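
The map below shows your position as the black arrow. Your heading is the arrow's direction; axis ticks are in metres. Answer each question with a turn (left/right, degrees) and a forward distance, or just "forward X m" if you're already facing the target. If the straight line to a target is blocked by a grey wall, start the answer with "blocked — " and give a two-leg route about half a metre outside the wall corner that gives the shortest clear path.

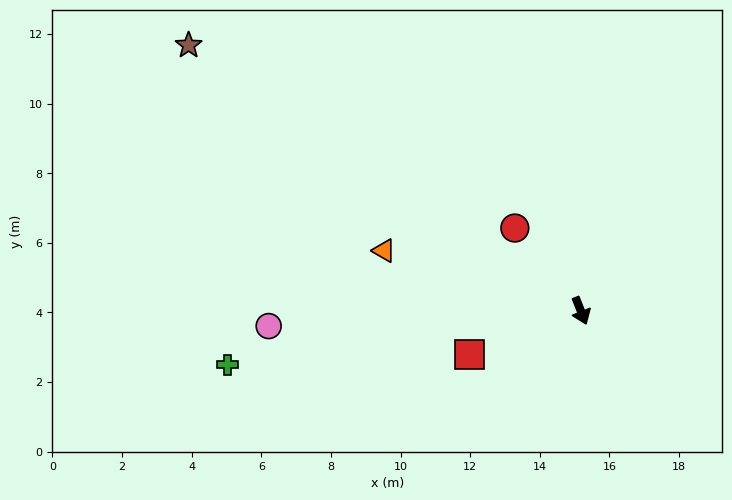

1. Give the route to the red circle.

turn right 163°, forward 3.0 m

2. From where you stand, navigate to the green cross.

turn right 103°, forward 10.3 m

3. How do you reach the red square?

turn right 90°, forward 3.4 m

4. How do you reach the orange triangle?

turn right 129°, forward 5.9 m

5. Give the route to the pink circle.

turn right 109°, forward 9.0 m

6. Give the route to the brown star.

turn right 146°, forward 13.6 m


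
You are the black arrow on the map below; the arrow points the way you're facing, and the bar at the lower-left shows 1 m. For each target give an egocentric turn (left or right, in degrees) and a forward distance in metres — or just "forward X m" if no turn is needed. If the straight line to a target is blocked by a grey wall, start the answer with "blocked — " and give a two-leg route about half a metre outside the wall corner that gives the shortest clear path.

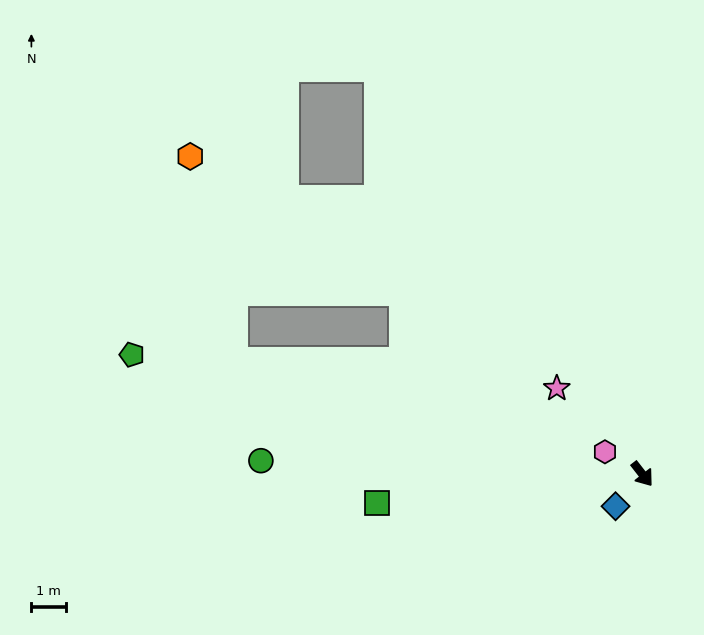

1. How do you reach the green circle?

turn right 130°, forward 10.9 m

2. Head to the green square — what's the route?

turn right 122°, forward 7.6 m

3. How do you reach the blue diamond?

turn right 78°, forward 1.2 m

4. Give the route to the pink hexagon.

turn right 159°, forward 1.2 m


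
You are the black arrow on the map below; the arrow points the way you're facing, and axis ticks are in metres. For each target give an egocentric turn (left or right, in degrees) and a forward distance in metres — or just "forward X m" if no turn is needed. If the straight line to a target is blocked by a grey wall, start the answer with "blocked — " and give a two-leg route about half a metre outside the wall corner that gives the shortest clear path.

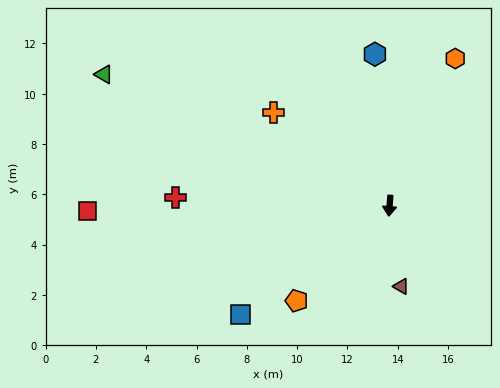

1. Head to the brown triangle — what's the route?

turn left 13°, forward 3.2 m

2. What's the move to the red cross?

turn right 88°, forward 8.5 m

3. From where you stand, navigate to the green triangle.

turn right 110°, forward 12.5 m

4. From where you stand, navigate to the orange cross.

turn right 124°, forward 5.9 m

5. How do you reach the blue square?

turn right 49°, forward 7.3 m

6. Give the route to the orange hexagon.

turn left 160°, forward 6.4 m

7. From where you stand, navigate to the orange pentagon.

turn right 40°, forward 5.3 m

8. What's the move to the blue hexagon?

turn right 170°, forward 6.1 m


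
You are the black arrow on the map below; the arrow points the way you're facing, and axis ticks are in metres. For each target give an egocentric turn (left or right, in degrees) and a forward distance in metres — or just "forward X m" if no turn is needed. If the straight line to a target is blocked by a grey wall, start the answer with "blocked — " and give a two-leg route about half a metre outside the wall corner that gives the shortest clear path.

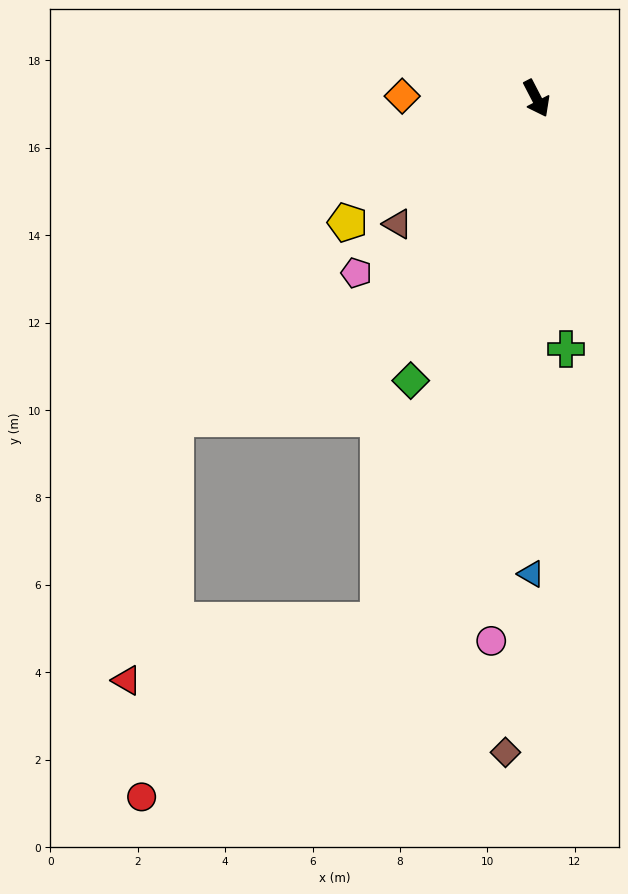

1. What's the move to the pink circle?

turn right 32°, forward 12.5 m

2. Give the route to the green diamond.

turn right 51°, forward 7.1 m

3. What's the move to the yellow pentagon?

turn right 84°, forward 5.2 m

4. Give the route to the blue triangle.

turn right 28°, forward 10.9 m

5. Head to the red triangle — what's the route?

blocked — turn right 44°, forward 12.5 m, then turn right 60°, forward 5.9 m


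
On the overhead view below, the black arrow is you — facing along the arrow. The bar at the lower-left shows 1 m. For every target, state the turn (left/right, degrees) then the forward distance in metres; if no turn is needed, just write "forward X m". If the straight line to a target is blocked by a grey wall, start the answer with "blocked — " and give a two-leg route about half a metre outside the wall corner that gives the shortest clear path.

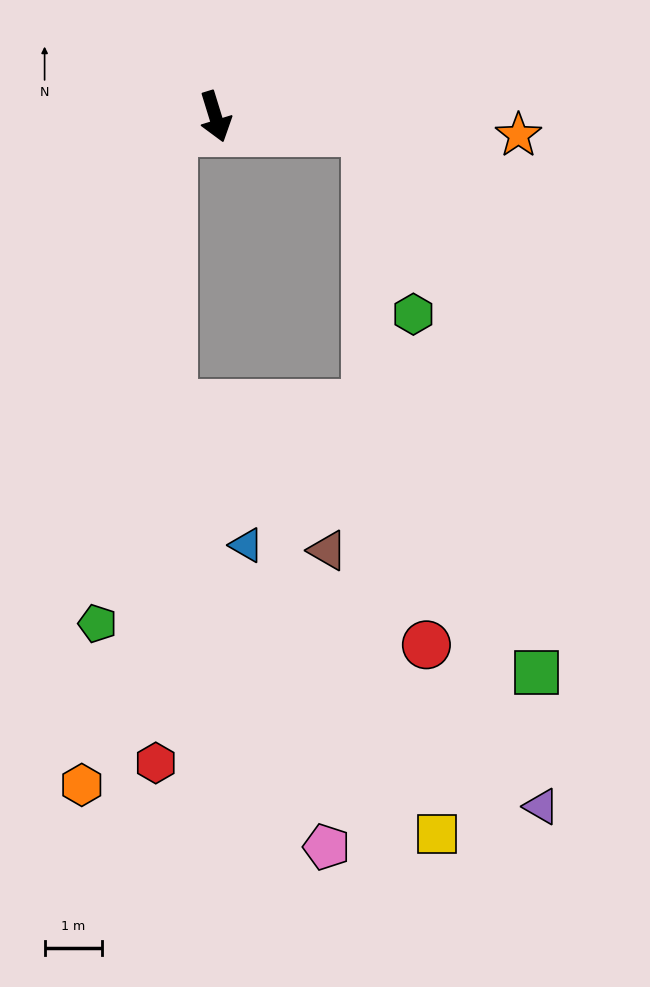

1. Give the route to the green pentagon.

blocked — turn right 87°, forward 0.8 m, then turn left 61°, forward 8.6 m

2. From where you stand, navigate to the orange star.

turn left 69°, forward 5.3 m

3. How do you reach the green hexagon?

blocked — turn left 67°, forward 2.6 m, then turn right 70°, forward 3.3 m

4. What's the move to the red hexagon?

blocked — turn right 87°, forward 0.8 m, then turn left 68°, forward 11.0 m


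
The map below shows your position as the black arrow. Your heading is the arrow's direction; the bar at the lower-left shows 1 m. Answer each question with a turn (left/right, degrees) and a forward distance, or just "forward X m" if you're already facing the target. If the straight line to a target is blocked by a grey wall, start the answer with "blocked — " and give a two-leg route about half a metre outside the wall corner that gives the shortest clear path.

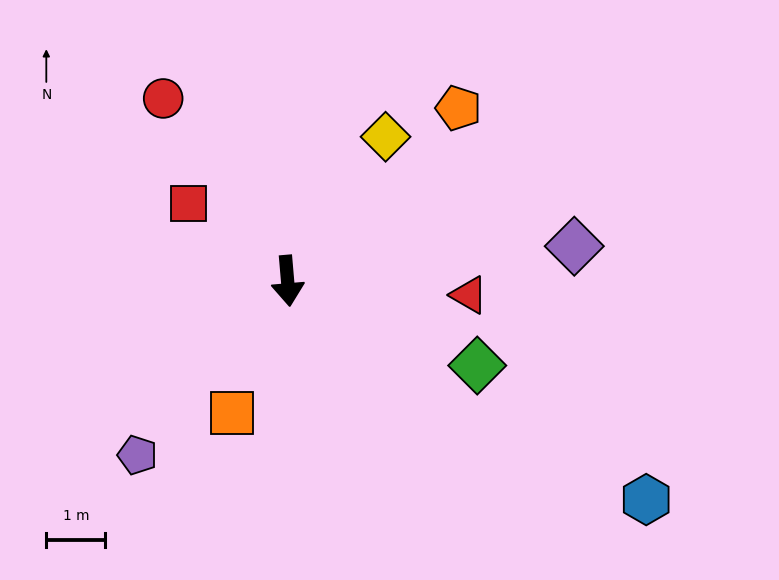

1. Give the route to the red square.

turn right 133°, forward 2.1 m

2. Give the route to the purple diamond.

turn left 92°, forward 4.9 m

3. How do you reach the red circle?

turn right 151°, forward 3.7 m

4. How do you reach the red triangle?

turn left 81°, forward 3.1 m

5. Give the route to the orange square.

turn right 28°, forward 2.4 m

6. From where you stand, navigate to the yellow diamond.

turn left 141°, forward 3.0 m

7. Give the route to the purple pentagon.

turn right 46°, forward 3.9 m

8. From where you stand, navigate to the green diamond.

turn left 61°, forward 3.5 m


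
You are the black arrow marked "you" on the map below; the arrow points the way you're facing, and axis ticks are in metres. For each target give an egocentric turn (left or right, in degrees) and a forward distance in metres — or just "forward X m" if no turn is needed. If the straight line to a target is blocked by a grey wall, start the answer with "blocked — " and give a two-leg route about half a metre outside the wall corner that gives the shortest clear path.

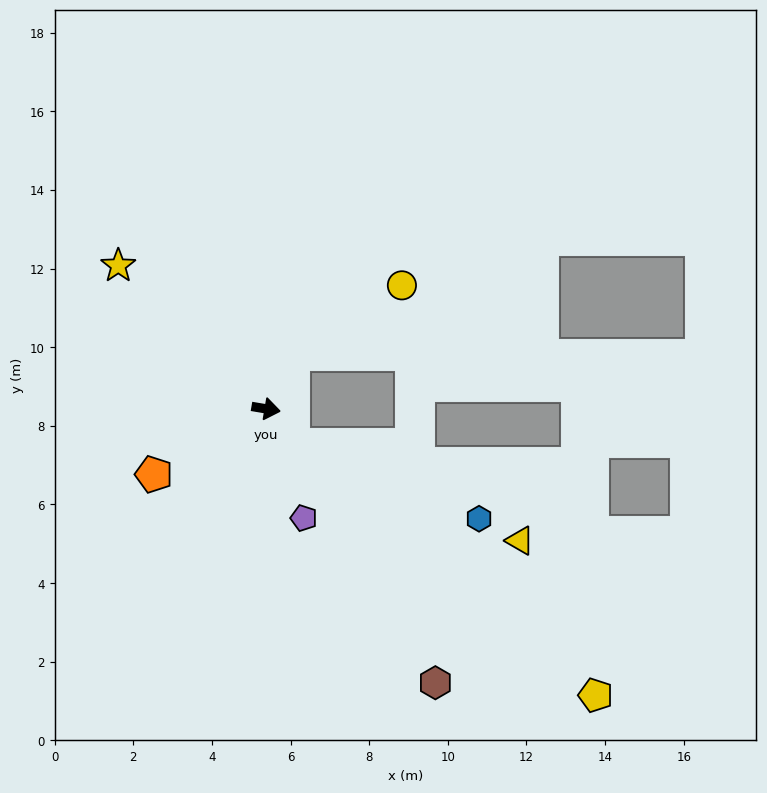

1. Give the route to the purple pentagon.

turn right 61°, forward 2.9 m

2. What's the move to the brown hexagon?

turn right 49°, forward 8.2 m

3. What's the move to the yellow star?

turn left 145°, forward 5.2 m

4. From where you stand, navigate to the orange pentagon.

turn right 140°, forward 3.3 m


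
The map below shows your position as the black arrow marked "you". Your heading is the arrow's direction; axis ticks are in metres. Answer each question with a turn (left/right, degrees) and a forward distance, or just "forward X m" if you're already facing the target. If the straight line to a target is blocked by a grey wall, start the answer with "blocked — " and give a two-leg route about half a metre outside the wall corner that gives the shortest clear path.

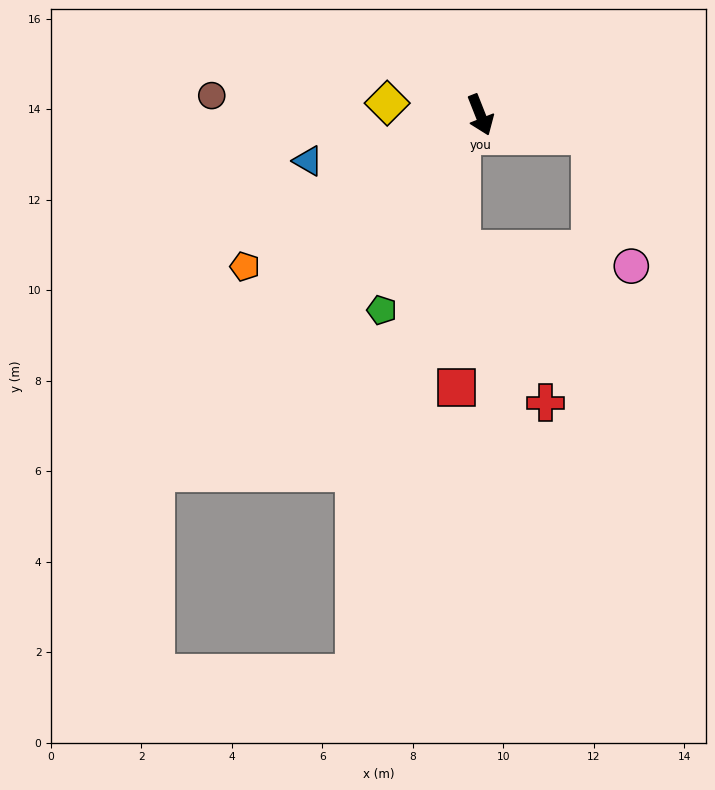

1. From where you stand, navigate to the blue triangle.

turn right 97°, forward 3.9 m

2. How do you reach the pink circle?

blocked — turn left 58°, forward 2.5 m, then turn right 62°, forward 3.0 m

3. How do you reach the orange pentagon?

turn right 79°, forward 6.2 m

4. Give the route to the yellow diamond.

turn right 119°, forward 2.1 m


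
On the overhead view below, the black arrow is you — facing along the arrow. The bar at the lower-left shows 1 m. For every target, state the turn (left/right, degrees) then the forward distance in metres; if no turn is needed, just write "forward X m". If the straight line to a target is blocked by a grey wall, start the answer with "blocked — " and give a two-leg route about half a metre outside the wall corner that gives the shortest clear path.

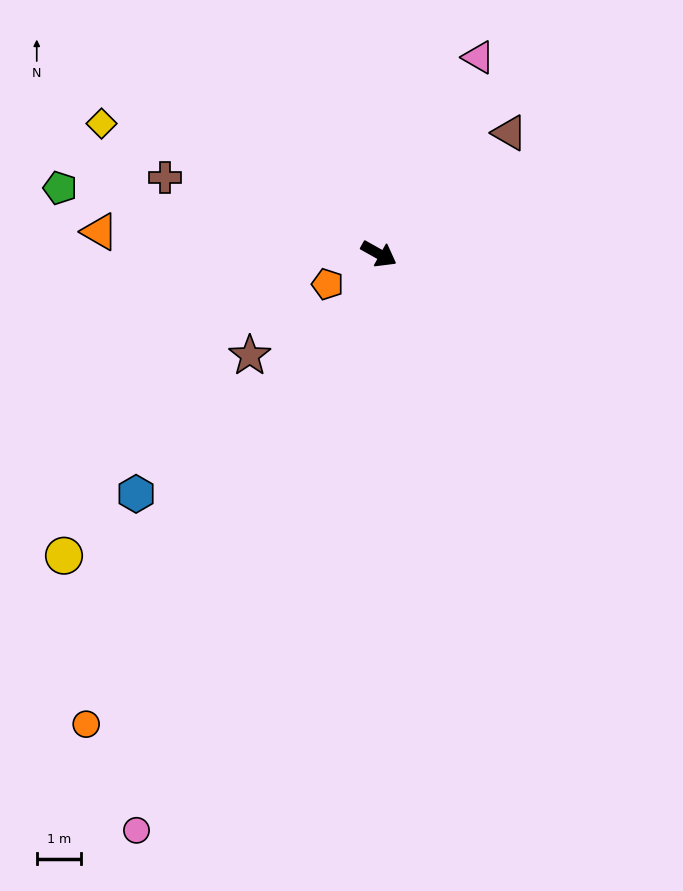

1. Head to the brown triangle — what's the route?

turn left 72°, forward 4.0 m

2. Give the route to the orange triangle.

turn right 155°, forward 6.3 m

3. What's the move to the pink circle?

turn right 84°, forward 14.1 m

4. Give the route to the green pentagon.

turn right 162°, forward 7.3 m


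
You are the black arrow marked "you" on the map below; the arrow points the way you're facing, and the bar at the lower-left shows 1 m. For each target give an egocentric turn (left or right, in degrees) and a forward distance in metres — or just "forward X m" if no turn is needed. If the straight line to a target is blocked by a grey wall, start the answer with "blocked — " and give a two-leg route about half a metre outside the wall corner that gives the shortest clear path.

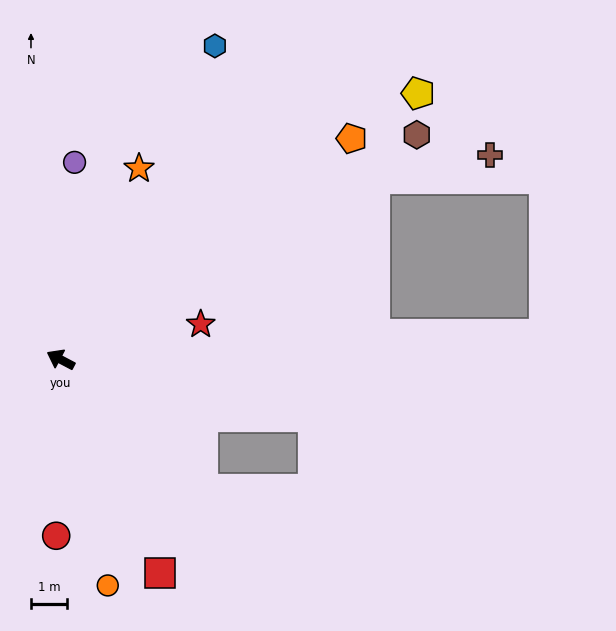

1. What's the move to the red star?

turn right 138°, forward 4.0 m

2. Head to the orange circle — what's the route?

turn left 130°, forward 6.4 m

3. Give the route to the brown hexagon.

turn right 120°, forward 11.6 m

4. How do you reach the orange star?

turn right 85°, forward 5.7 m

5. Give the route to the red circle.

turn left 116°, forward 4.9 m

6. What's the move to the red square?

turn left 143°, forward 6.5 m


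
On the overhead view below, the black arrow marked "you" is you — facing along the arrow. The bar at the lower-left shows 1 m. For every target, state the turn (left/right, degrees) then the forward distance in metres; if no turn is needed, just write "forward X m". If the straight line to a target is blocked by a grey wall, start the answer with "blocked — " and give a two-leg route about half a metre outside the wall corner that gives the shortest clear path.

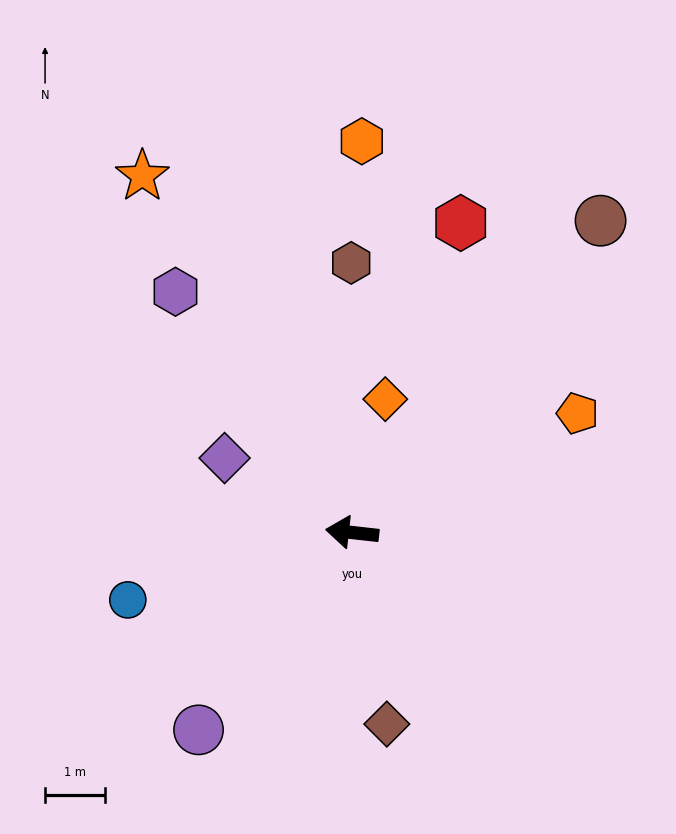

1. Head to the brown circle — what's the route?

turn right 122°, forward 6.7 m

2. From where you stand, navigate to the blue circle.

turn left 23°, forward 3.9 m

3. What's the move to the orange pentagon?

turn right 146°, forward 4.3 m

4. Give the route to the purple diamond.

turn right 24°, forward 2.5 m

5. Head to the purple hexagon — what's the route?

turn right 47°, forward 5.0 m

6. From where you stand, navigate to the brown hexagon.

turn right 83°, forward 4.5 m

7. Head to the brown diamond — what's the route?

turn left 107°, forward 3.3 m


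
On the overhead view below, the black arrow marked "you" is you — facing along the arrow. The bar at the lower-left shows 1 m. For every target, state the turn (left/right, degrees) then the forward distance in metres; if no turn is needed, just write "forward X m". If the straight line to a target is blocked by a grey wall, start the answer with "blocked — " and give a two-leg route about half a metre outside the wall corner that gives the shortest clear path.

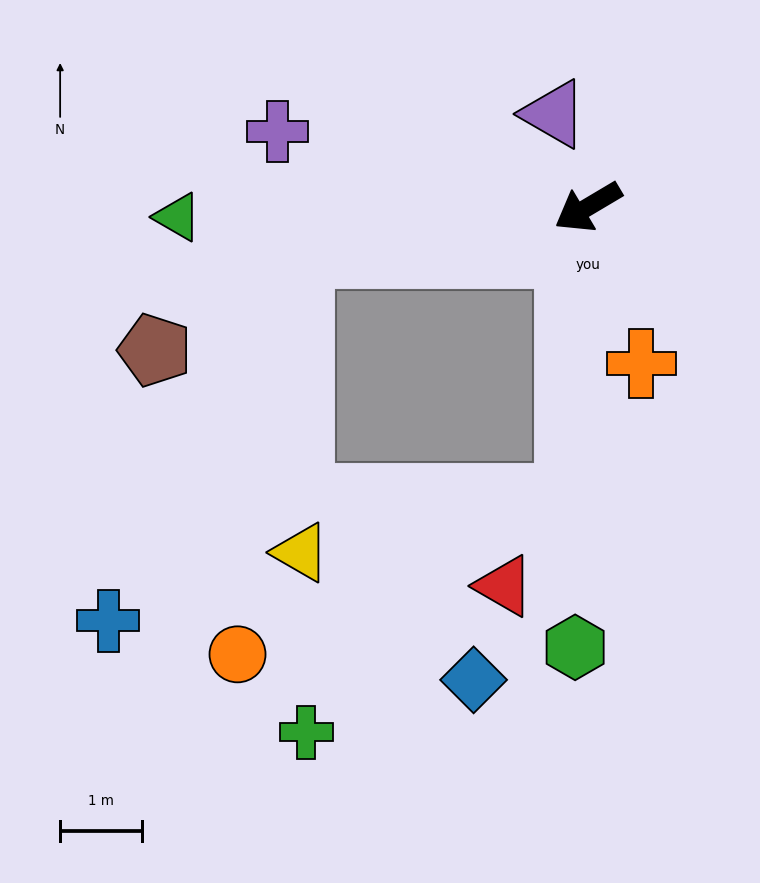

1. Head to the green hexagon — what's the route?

turn left 58°, forward 5.4 m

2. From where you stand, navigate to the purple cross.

turn right 44°, forward 3.9 m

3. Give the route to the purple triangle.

turn right 101°, forward 1.2 m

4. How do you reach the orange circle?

blocked — turn left 56°, forward 3.6 m, then turn right 62°, forward 4.5 m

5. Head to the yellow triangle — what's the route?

blocked — turn left 56°, forward 3.6 m, then turn right 75°, forward 3.3 m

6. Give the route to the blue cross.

blocked — turn right 22°, forward 3.6 m, then turn left 54°, forward 5.0 m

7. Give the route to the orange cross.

turn left 78°, forward 2.0 m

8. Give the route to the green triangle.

turn right 29°, forward 5.0 m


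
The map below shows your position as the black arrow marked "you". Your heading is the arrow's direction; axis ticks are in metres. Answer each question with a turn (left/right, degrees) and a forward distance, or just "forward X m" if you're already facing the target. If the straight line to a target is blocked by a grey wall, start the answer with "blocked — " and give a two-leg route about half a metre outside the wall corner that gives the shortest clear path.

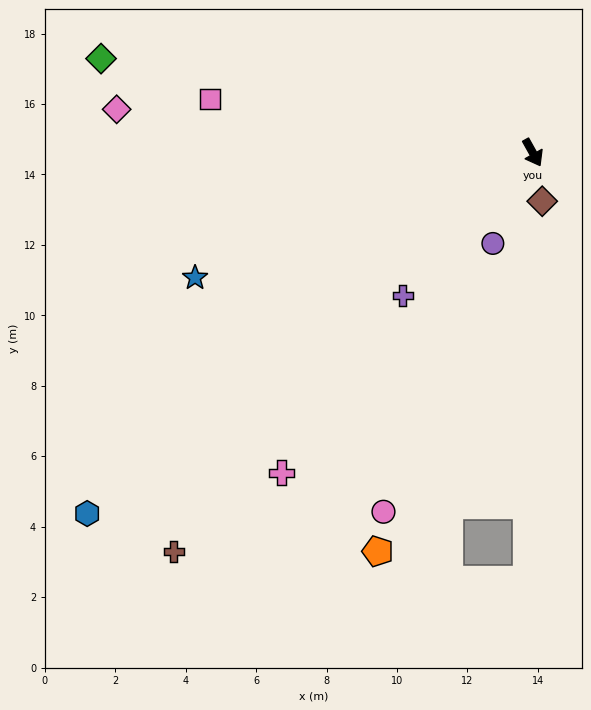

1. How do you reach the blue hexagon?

turn right 80°, forward 16.3 m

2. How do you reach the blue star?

turn right 99°, forward 10.2 m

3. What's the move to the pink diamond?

turn right 125°, forward 11.9 m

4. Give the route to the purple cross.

turn right 71°, forward 5.5 m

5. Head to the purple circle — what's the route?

turn right 53°, forward 2.8 m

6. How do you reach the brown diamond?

turn right 18°, forward 1.4 m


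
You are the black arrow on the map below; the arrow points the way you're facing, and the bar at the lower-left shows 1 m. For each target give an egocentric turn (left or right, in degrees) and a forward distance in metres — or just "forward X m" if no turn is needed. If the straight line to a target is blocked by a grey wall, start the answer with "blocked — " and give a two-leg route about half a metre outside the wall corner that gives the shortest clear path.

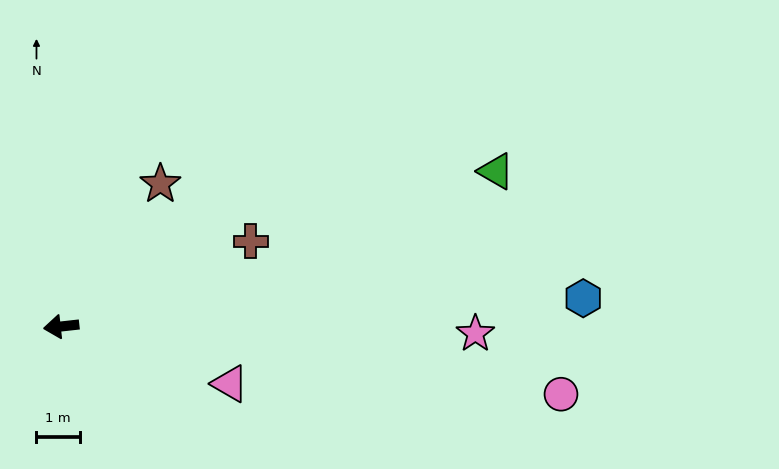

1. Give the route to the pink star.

turn left 173°, forward 9.6 m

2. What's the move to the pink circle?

turn left 166°, forward 11.7 m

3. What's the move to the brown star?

turn right 131°, forward 4.0 m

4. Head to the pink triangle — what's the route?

turn left 155°, forward 4.1 m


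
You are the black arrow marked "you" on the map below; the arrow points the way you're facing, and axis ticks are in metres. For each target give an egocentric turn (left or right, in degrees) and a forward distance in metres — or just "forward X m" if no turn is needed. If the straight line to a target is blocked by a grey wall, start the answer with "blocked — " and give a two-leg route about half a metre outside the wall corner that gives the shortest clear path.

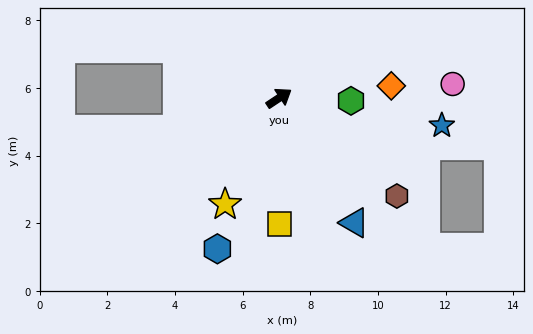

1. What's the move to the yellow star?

turn right 150°, forward 3.5 m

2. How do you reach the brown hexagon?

turn right 73°, forward 4.5 m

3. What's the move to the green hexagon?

turn right 36°, forward 2.1 m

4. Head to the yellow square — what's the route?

turn right 123°, forward 3.7 m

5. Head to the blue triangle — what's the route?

turn right 92°, forward 4.3 m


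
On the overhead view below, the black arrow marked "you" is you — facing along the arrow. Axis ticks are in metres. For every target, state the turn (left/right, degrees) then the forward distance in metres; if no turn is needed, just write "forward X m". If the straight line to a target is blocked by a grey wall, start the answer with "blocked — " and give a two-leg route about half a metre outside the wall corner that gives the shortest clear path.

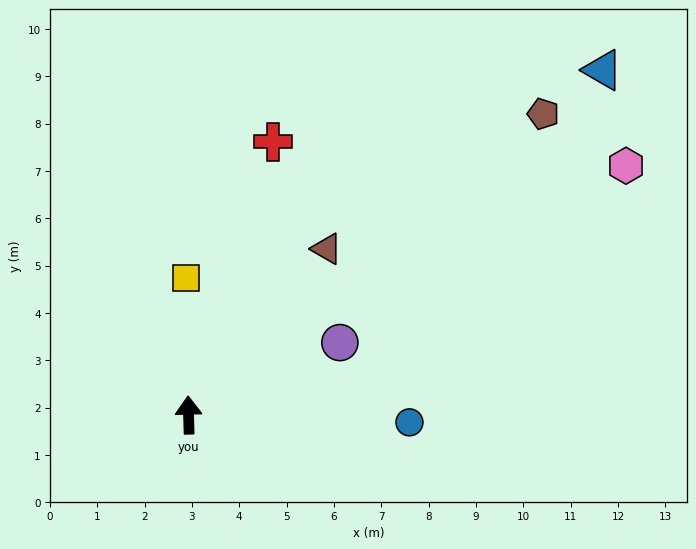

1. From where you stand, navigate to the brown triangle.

turn right 41°, forward 4.6 m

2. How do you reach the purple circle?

turn right 66°, forward 3.5 m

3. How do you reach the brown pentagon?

turn right 51°, forward 9.8 m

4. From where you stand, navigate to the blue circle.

turn right 93°, forward 4.7 m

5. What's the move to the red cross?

turn right 19°, forward 6.0 m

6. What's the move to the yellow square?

forward 2.9 m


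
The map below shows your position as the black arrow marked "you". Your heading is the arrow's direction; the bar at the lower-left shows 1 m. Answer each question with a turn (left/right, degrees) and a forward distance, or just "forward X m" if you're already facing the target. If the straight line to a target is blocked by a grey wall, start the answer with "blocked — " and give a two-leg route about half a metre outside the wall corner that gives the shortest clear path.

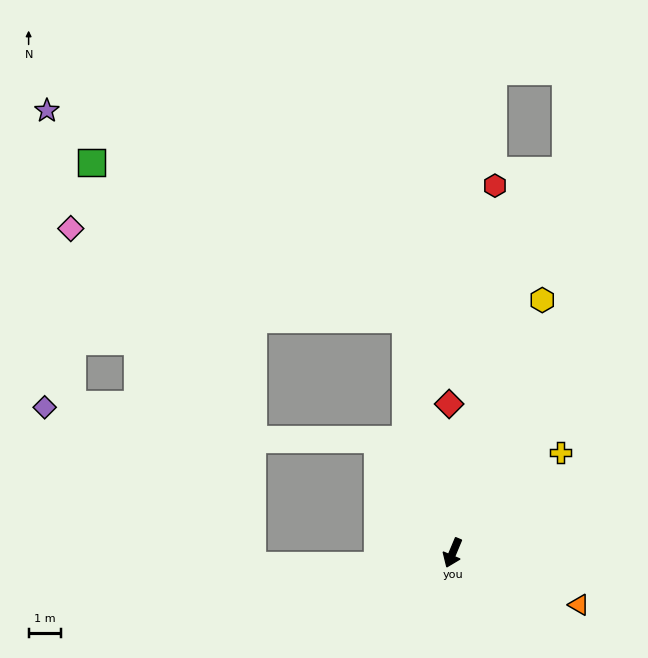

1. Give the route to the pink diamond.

blocked — turn right 146°, forward 7.3 m, then turn left 64°, forward 10.6 m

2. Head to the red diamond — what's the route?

turn right 156°, forward 4.6 m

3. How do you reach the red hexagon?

turn right 164°, forward 11.3 m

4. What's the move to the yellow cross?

turn left 156°, forward 4.5 m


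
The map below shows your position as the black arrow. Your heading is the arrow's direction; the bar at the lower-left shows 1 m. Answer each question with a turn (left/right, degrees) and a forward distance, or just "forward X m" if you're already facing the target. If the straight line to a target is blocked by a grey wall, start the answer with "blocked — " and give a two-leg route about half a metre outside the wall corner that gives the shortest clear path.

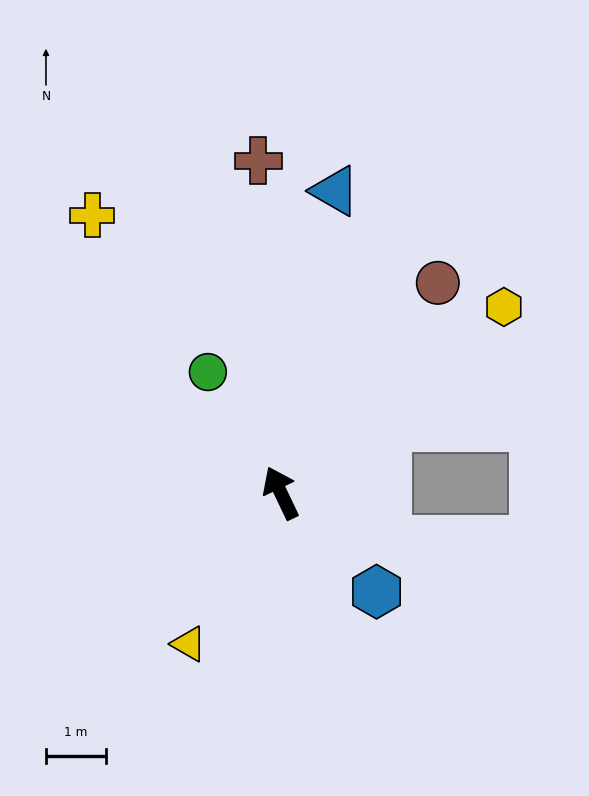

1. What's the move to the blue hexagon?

turn right 161°, forward 2.3 m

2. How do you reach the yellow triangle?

turn left 123°, forward 2.9 m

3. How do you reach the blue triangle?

turn right 36°, forward 5.1 m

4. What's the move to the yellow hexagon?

turn right 76°, forward 4.8 m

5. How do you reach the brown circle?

turn right 62°, forward 4.3 m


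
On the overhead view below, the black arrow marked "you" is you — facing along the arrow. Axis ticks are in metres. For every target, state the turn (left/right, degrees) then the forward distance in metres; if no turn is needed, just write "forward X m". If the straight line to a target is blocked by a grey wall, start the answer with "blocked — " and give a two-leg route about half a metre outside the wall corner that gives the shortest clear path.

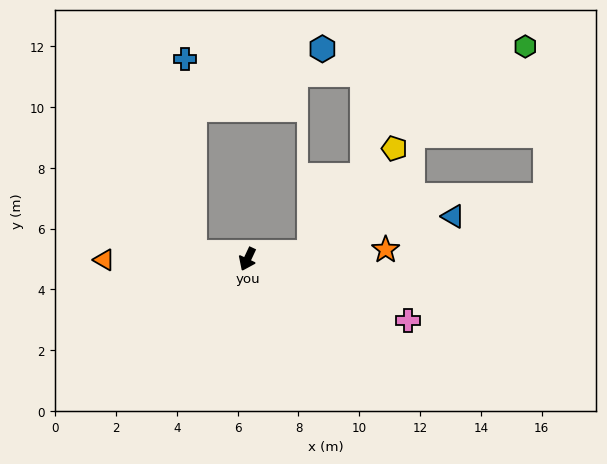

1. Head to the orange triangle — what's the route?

turn right 65°, forward 4.7 m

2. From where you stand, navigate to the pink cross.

turn left 94°, forward 5.6 m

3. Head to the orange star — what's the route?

turn left 119°, forward 4.6 m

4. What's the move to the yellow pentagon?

blocked — turn left 121°, forward 2.1 m, then turn left 45°, forward 4.4 m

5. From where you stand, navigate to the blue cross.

blocked — turn right 72°, forward 1.8 m, then turn right 80°, forward 6.4 m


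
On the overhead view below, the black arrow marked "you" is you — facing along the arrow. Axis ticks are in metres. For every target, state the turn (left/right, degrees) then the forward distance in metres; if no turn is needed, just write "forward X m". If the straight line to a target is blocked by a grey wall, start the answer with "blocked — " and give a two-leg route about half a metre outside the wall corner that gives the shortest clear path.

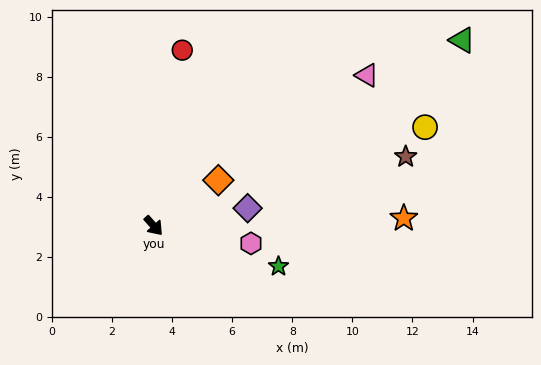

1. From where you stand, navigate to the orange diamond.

turn left 83°, forward 2.6 m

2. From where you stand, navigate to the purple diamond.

turn left 59°, forward 3.2 m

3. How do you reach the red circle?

turn left 129°, forward 5.9 m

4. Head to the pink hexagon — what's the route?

turn left 38°, forward 3.3 m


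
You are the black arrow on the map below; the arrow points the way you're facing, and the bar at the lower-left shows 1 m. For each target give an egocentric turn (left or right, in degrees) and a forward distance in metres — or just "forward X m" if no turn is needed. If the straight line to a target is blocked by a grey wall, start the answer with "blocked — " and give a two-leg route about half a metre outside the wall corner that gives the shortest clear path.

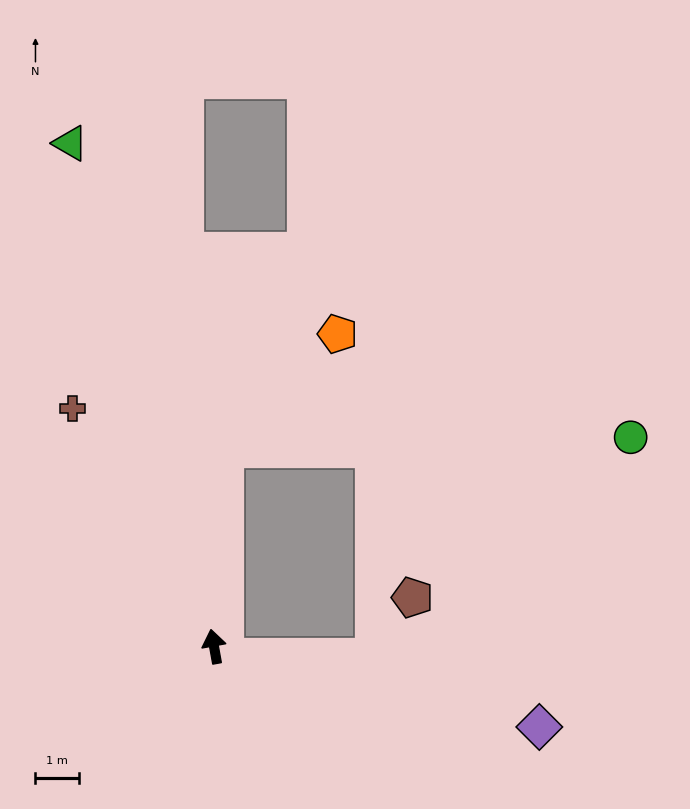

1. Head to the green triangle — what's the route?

turn left 6°, forward 11.9 m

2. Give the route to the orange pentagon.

blocked — turn right 13°, forward 4.5 m, then turn right 42°, forward 3.7 m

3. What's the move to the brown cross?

turn left 20°, forward 6.3 m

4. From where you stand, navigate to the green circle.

blocked — turn right 13°, forward 4.5 m, then turn right 86°, forward 9.2 m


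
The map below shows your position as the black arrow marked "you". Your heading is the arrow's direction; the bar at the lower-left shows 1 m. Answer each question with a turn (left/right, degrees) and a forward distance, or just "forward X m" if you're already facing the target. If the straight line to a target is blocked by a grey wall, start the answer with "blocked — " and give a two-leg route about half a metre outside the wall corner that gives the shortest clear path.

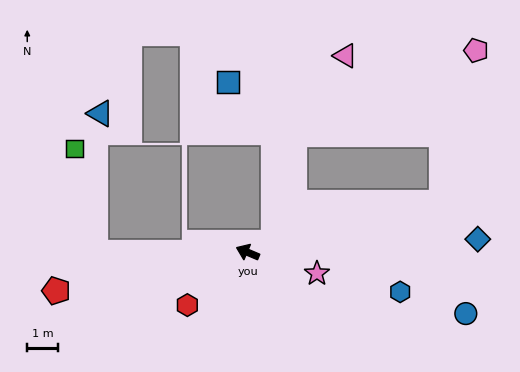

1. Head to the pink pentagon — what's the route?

blocked — turn right 143°, forward 6.6 m, then turn left 63°, forward 5.1 m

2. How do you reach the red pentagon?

turn left 34°, forward 6.4 m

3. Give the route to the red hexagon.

turn left 64°, forward 2.6 m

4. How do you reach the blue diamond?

turn right 154°, forward 7.6 m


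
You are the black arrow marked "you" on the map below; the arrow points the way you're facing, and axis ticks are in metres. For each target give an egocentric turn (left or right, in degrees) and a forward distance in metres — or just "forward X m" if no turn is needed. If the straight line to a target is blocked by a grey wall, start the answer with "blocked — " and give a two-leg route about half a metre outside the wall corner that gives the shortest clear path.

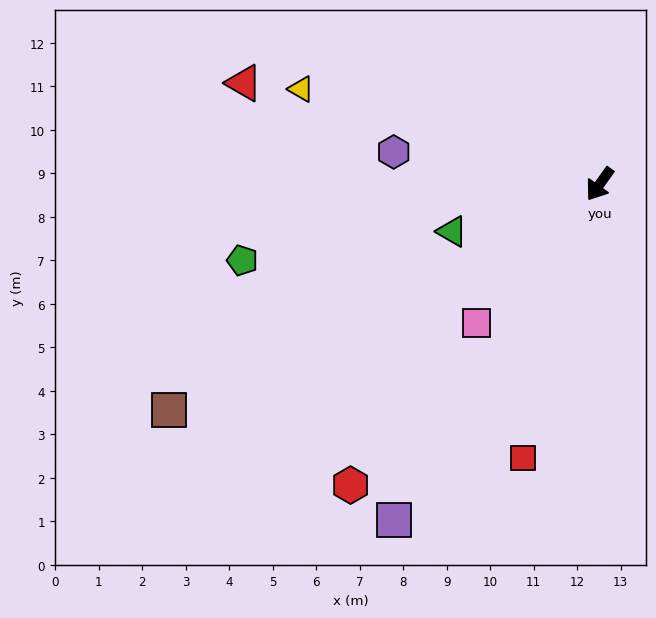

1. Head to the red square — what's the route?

turn left 20°, forward 6.5 m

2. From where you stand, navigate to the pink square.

turn right 6°, forward 4.3 m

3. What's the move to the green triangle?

turn right 37°, forward 3.6 m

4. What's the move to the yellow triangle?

turn right 72°, forward 7.2 m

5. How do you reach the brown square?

turn right 27°, forward 11.2 m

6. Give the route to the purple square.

turn left 4°, forward 9.1 m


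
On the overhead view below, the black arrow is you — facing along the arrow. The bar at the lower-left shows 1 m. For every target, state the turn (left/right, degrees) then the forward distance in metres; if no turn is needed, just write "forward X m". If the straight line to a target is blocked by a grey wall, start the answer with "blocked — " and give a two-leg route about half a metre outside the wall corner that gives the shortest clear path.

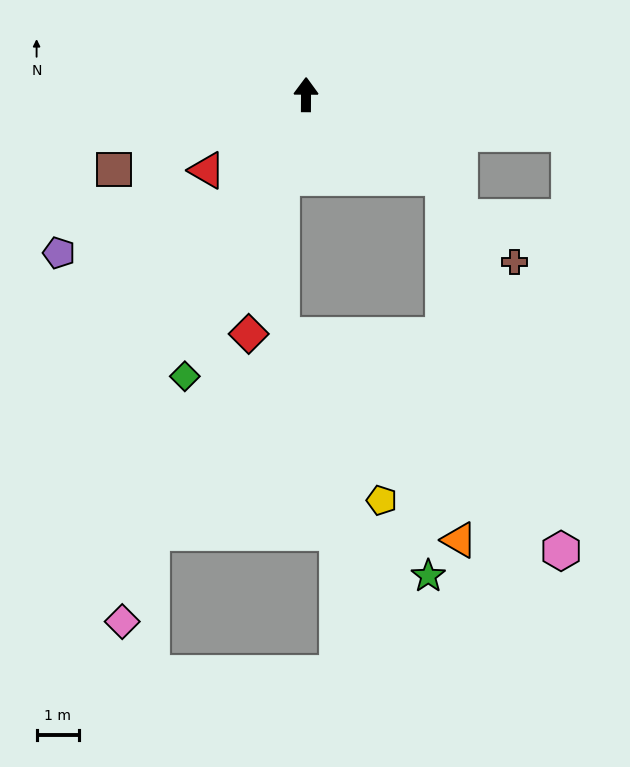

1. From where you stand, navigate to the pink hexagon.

blocked — turn right 121°, forward 3.8 m, then turn right 41°, forward 9.2 m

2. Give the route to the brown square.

turn left 112°, forward 4.9 m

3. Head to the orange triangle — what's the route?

blocked — turn right 121°, forward 3.8 m, then turn right 56°, forward 8.6 m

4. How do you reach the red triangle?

turn left 128°, forward 2.9 m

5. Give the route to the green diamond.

turn left 157°, forward 7.2 m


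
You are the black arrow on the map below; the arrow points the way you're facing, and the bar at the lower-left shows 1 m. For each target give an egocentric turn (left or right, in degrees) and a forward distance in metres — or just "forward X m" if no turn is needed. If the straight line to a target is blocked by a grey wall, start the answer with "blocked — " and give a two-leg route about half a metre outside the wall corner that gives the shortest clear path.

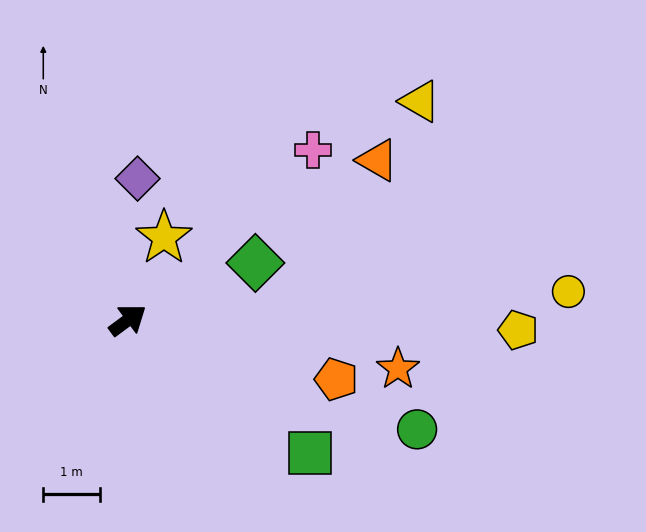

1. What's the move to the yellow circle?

turn right 33°, forward 7.8 m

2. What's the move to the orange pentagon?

turn right 52°, forward 3.8 m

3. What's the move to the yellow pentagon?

turn right 38°, forward 6.9 m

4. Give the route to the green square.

turn right 73°, forward 4.0 m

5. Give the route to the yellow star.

turn left 30°, forward 1.6 m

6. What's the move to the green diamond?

turn right 12°, forward 2.5 m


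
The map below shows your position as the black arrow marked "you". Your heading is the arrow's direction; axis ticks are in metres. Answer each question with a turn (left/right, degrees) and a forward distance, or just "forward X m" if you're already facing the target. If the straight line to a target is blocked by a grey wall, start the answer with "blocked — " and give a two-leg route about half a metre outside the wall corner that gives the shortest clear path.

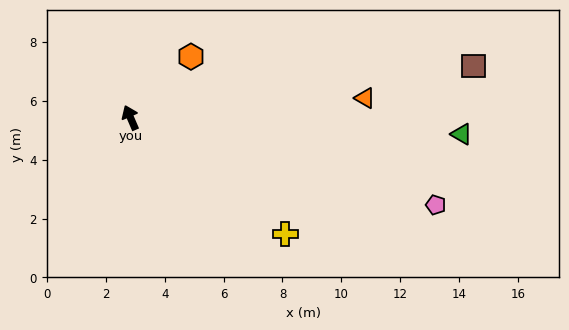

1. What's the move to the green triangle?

turn right 116°, forward 11.3 m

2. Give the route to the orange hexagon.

turn right 68°, forward 2.9 m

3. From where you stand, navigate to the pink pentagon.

turn right 129°, forward 10.8 m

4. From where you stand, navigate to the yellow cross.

turn right 150°, forward 6.6 m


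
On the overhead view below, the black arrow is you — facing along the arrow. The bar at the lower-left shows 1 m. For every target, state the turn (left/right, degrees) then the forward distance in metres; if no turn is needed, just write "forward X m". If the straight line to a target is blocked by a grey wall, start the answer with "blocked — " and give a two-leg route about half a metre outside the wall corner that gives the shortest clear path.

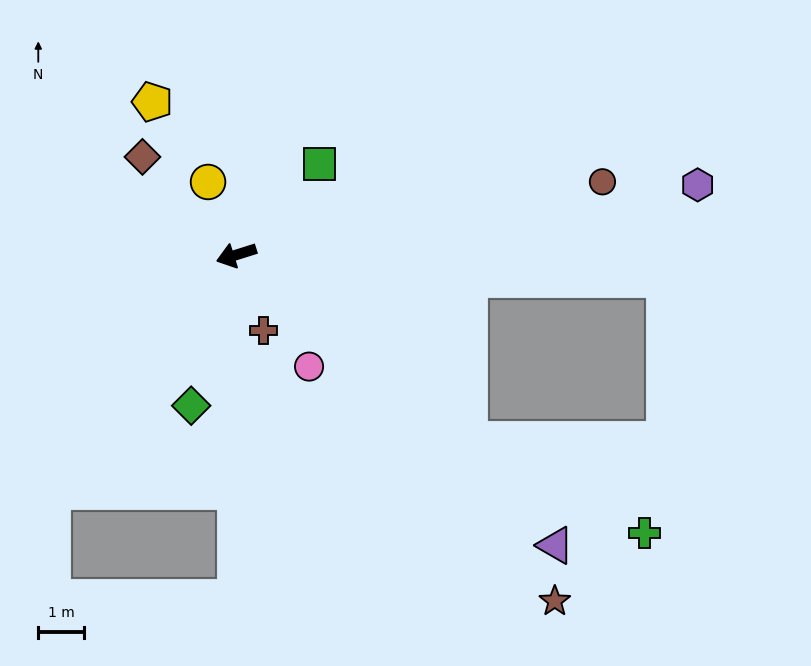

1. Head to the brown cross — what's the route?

turn left 92°, forward 1.8 m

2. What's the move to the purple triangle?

turn left 120°, forward 9.5 m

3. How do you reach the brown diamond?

turn right 64°, forward 3.0 m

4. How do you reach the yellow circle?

turn right 86°, forward 1.7 m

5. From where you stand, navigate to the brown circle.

turn left 174°, forward 8.2 m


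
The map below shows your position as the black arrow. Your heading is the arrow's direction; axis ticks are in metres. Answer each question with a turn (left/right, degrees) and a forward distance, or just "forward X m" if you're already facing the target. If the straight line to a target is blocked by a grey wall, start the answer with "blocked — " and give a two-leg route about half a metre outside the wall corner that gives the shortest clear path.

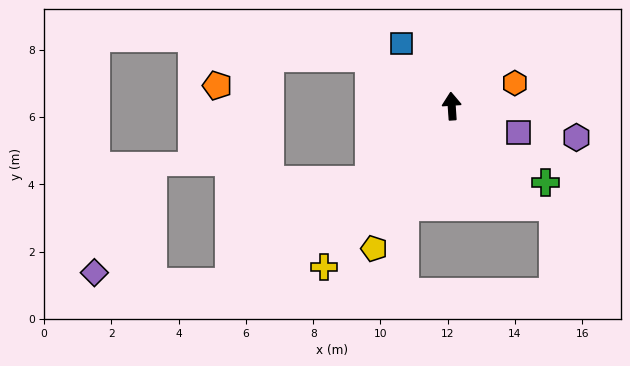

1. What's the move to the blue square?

turn left 35°, forward 2.4 m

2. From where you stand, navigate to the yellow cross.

turn left 138°, forward 6.1 m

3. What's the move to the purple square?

turn right 115°, forward 2.1 m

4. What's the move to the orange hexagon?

turn right 74°, forward 2.0 m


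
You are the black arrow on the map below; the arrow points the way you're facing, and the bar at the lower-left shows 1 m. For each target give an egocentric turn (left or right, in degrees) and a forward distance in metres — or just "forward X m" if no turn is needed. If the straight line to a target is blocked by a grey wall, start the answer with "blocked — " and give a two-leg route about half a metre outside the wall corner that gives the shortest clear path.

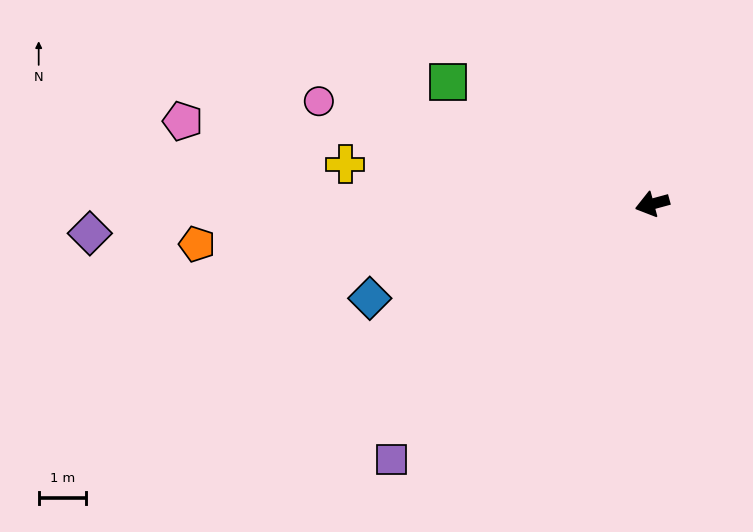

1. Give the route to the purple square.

turn left 29°, forward 7.7 m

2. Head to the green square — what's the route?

turn right 46°, forward 5.0 m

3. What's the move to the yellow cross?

turn right 23°, forward 6.6 m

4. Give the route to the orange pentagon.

turn right 10°, forward 9.7 m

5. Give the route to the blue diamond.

turn left 3°, forward 6.3 m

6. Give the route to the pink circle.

turn right 32°, forward 7.4 m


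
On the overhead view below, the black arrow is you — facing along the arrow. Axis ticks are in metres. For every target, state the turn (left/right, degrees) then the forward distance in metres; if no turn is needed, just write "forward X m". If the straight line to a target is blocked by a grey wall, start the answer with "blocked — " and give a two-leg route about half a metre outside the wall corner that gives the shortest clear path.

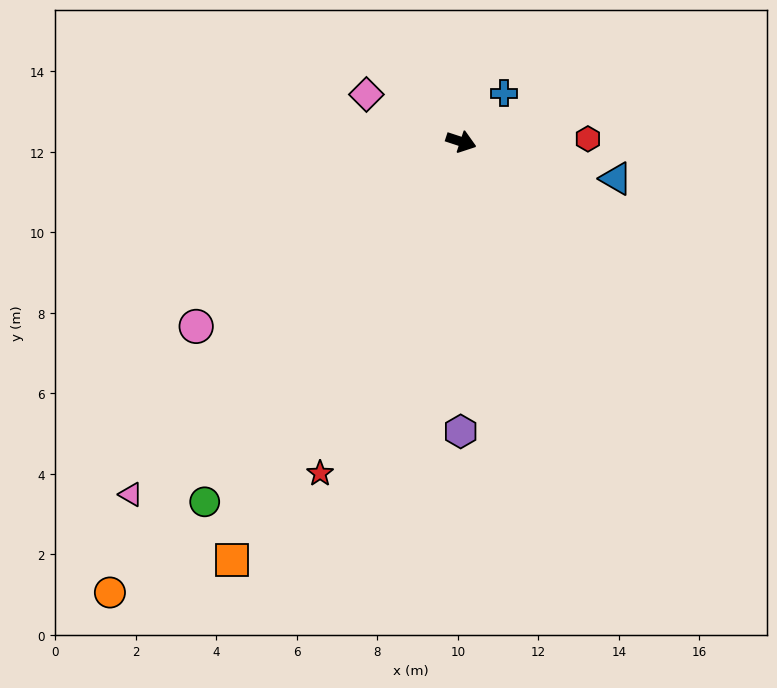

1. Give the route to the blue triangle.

turn left 5°, forward 4.0 m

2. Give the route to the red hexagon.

turn left 19°, forward 3.2 m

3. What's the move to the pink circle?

turn right 127°, forward 8.0 m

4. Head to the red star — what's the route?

turn right 95°, forward 9.0 m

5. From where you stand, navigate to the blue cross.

turn left 67°, forward 1.6 m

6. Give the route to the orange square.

turn right 101°, forward 11.9 m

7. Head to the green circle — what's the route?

turn right 107°, forward 11.0 m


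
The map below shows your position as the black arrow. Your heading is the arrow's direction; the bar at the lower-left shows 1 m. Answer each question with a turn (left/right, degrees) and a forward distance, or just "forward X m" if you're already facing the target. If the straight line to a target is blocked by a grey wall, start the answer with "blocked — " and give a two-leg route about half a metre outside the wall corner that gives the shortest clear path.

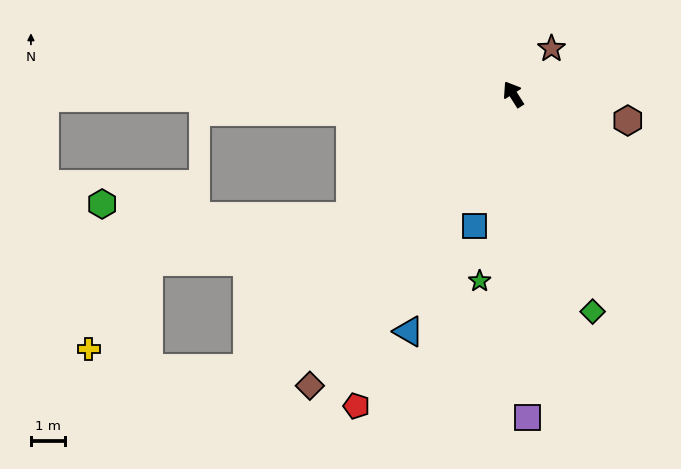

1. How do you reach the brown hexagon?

turn right 135°, forward 3.5 m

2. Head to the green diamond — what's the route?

turn left 168°, forward 6.9 m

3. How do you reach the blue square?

turn left 131°, forward 4.1 m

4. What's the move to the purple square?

turn left 150°, forward 9.6 m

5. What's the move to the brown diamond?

turn left 113°, forward 10.6 m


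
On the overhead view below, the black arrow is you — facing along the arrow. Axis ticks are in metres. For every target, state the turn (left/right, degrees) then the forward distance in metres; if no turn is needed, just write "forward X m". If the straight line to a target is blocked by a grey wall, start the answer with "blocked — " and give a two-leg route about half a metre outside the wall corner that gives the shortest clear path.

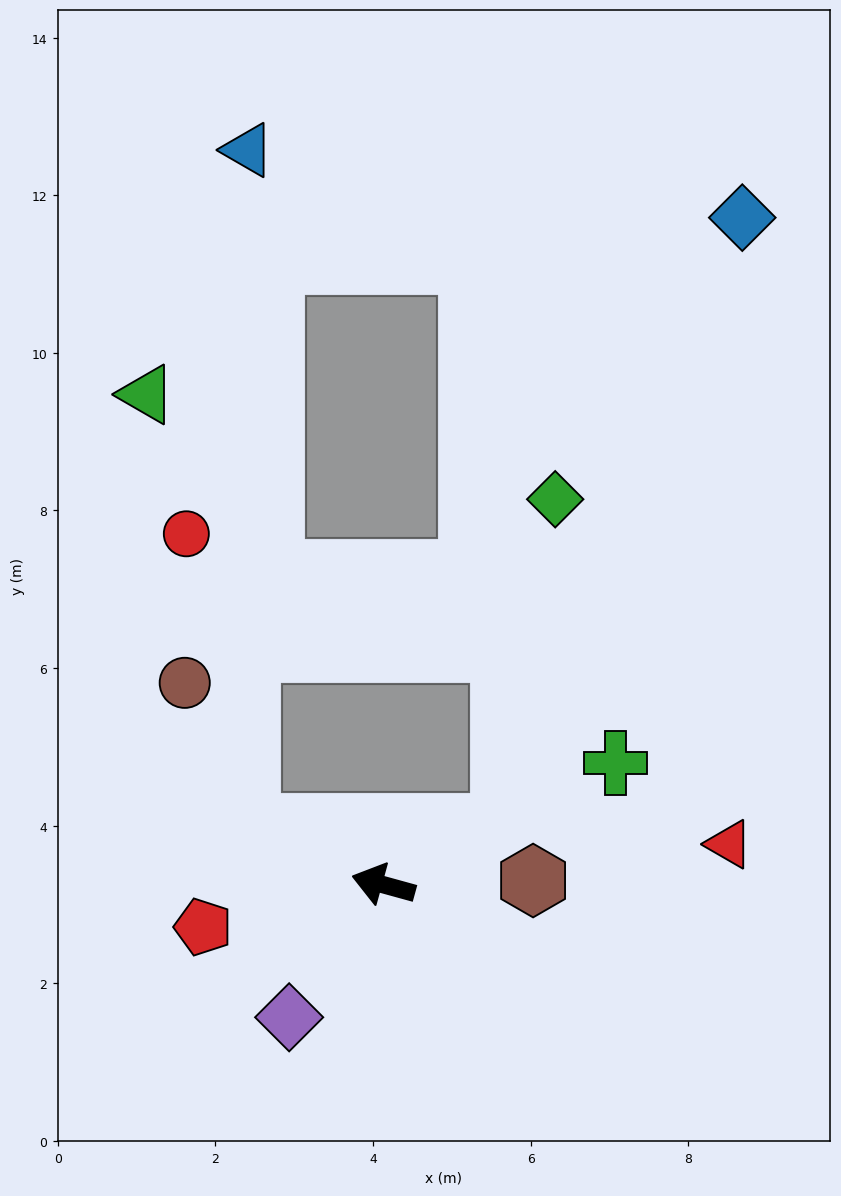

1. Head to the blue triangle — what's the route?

blocked — turn right 7°, forward 1.9 m, then turn right 68°, forward 8.6 m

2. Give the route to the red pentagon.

turn left 29°, forward 2.4 m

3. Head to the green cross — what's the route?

turn right 137°, forward 3.3 m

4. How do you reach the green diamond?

blocked — turn right 139°, forward 1.7 m, then turn left 56°, forward 4.2 m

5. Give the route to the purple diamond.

turn left 70°, forward 2.1 m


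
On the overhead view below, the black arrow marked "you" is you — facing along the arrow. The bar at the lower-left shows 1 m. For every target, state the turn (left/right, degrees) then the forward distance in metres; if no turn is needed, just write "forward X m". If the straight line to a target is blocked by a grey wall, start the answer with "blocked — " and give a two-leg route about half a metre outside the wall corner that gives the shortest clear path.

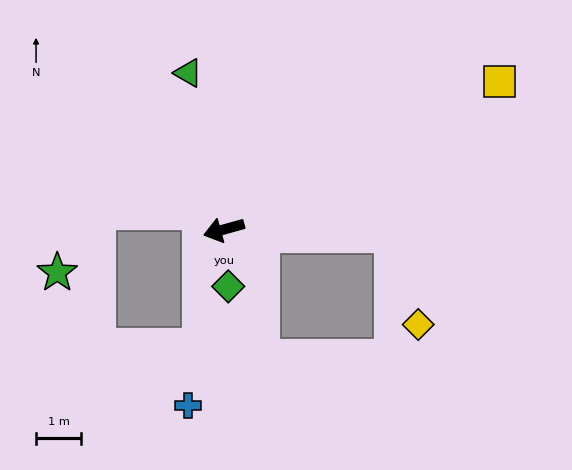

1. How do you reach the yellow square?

turn right 167°, forward 7.0 m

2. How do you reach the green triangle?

turn right 93°, forward 3.6 m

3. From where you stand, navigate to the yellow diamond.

blocked — turn left 163°, forward 3.8 m, then turn right 74°, forward 2.1 m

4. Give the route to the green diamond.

turn left 79°, forward 1.3 m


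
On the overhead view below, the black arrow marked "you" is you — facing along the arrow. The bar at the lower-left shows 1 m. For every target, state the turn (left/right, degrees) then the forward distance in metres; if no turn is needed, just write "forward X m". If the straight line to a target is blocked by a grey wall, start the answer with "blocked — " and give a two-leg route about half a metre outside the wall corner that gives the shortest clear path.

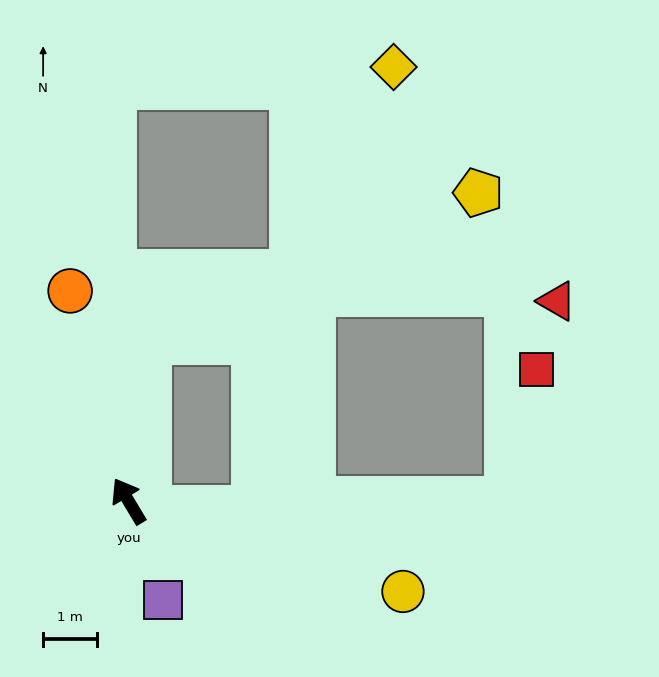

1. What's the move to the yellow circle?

turn right 139°, forward 5.3 m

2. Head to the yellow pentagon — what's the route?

blocked — turn right 38°, forward 3.0 m, then turn right 59°, forward 6.7 m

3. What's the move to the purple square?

turn left 168°, forward 1.9 m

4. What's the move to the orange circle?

turn right 15°, forward 4.0 m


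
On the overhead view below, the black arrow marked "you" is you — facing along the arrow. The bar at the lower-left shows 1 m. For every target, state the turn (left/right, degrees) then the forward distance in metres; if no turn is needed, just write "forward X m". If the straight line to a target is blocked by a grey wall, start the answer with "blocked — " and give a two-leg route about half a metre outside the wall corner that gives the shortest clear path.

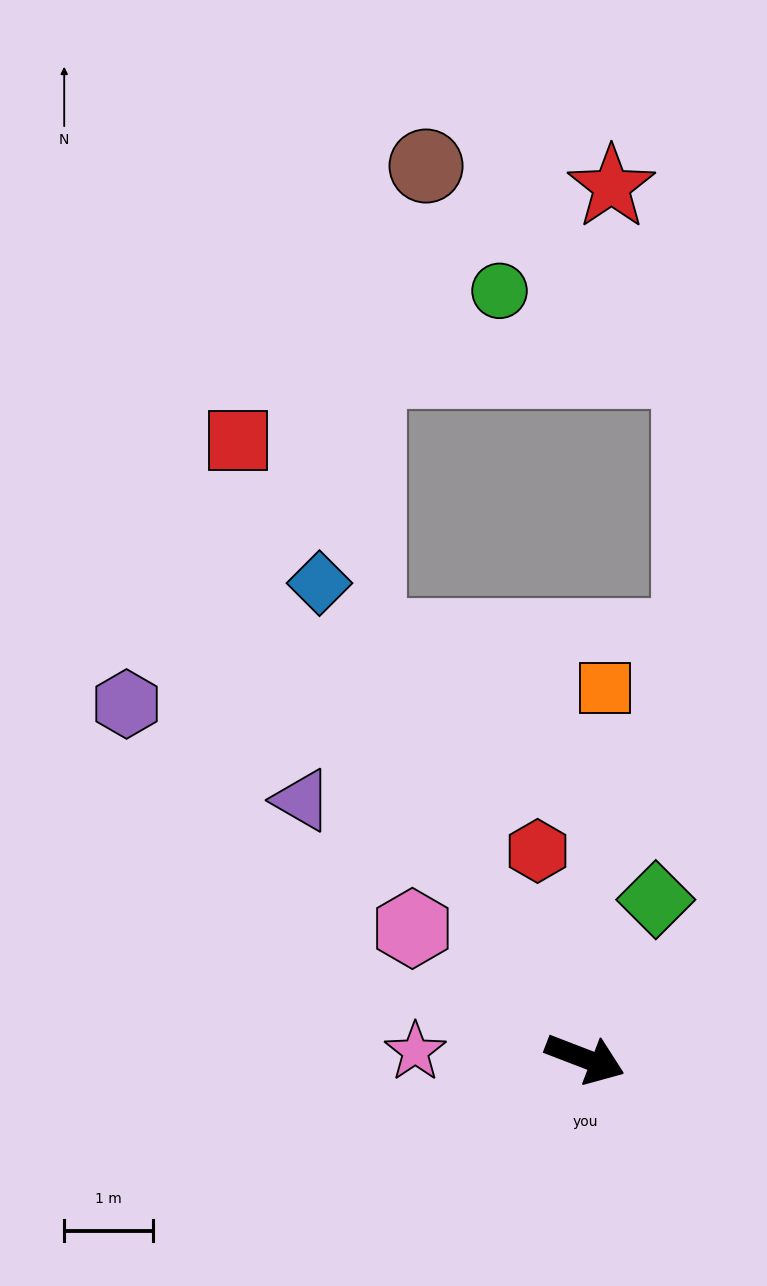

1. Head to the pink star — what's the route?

turn right 161°, forward 1.9 m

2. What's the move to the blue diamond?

turn left 140°, forward 6.1 m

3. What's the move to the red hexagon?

turn left 124°, forward 2.4 m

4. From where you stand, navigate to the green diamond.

turn left 87°, forward 2.0 m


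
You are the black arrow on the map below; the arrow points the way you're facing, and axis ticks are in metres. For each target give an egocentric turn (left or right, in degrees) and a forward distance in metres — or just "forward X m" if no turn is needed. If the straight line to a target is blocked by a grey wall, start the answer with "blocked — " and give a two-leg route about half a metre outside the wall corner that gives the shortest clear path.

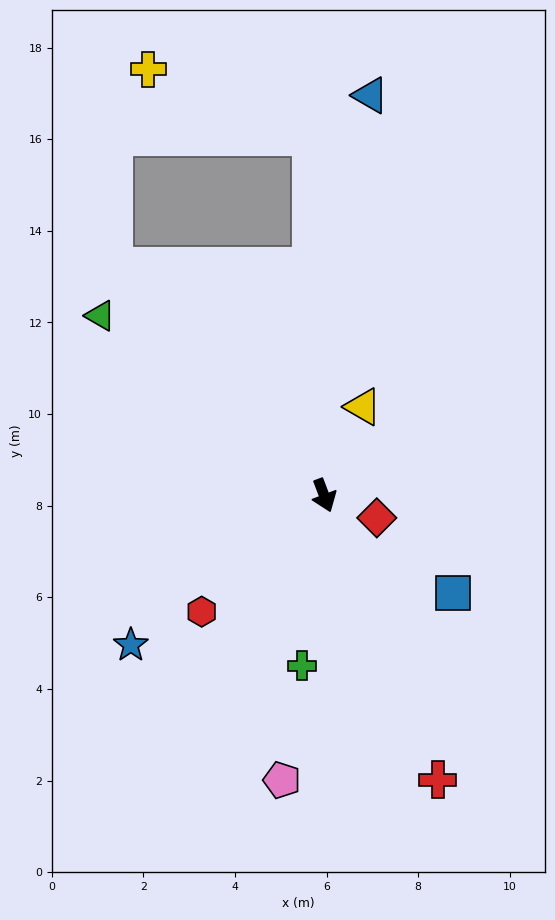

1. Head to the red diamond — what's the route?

turn left 46°, forward 1.2 m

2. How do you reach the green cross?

turn right 28°, forward 3.7 m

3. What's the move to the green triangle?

turn right 149°, forward 6.3 m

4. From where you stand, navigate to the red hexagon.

turn right 67°, forward 3.7 m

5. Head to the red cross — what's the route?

forward 6.7 m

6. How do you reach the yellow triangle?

turn left 136°, forward 2.1 m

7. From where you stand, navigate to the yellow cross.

blocked — turn left 161°, forward 7.8 m, then turn left 66°, forward 3.8 m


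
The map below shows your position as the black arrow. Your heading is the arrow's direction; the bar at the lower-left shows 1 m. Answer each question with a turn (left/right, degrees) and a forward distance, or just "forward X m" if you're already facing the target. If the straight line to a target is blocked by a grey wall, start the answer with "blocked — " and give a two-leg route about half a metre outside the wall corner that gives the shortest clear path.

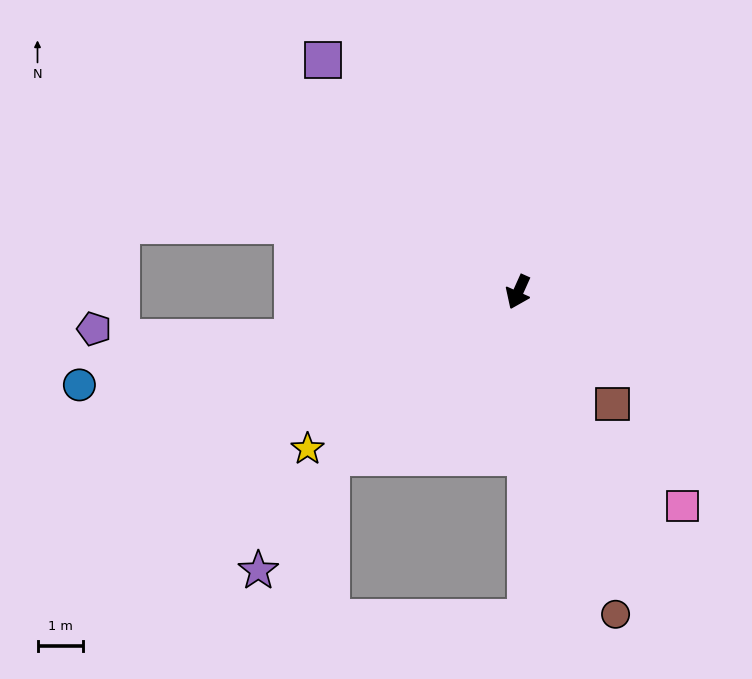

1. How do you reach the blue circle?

turn right 54°, forward 9.9 m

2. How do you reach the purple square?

turn right 116°, forward 6.7 m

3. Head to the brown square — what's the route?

turn left 64°, forward 3.2 m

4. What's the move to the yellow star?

turn right 29°, forward 5.8 m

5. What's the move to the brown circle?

turn left 41°, forward 7.4 m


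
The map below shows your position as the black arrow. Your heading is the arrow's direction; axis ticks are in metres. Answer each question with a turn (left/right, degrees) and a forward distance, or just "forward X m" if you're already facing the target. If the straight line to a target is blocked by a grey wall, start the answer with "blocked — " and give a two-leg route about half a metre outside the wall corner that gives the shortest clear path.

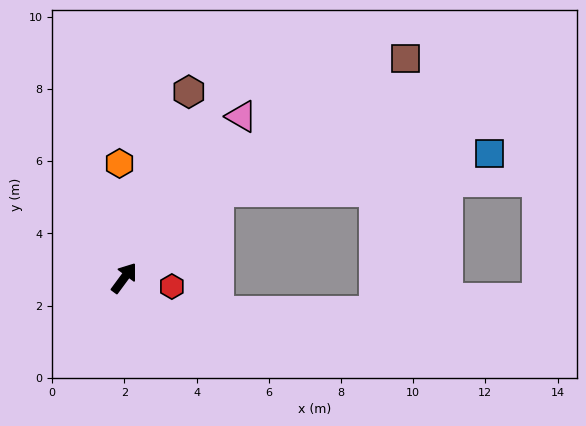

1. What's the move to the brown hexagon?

turn left 17°, forward 5.5 m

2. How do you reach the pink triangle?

forward 5.5 m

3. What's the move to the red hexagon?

turn right 64°, forward 1.3 m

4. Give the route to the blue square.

blocked — turn right 11°, forward 3.6 m, then turn right 35°, forward 7.6 m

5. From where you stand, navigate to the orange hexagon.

turn left 39°, forward 3.2 m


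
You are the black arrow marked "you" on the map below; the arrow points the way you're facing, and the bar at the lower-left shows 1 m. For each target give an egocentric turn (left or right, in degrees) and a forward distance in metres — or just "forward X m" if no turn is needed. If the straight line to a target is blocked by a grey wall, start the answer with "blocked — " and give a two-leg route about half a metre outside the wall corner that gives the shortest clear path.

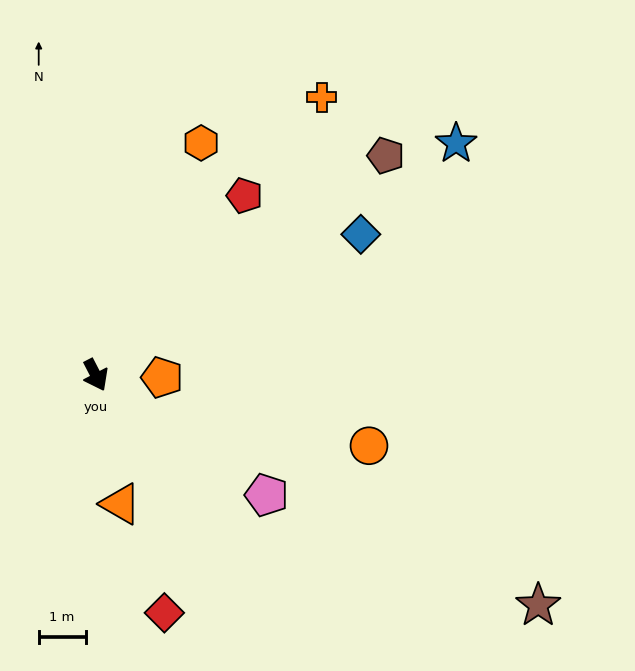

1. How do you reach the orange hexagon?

turn left 128°, forward 5.4 m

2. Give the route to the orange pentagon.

turn left 61°, forward 1.4 m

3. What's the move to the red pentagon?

turn left 113°, forward 5.0 m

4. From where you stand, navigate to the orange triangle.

turn right 16°, forward 2.8 m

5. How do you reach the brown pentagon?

turn left 100°, forward 7.7 m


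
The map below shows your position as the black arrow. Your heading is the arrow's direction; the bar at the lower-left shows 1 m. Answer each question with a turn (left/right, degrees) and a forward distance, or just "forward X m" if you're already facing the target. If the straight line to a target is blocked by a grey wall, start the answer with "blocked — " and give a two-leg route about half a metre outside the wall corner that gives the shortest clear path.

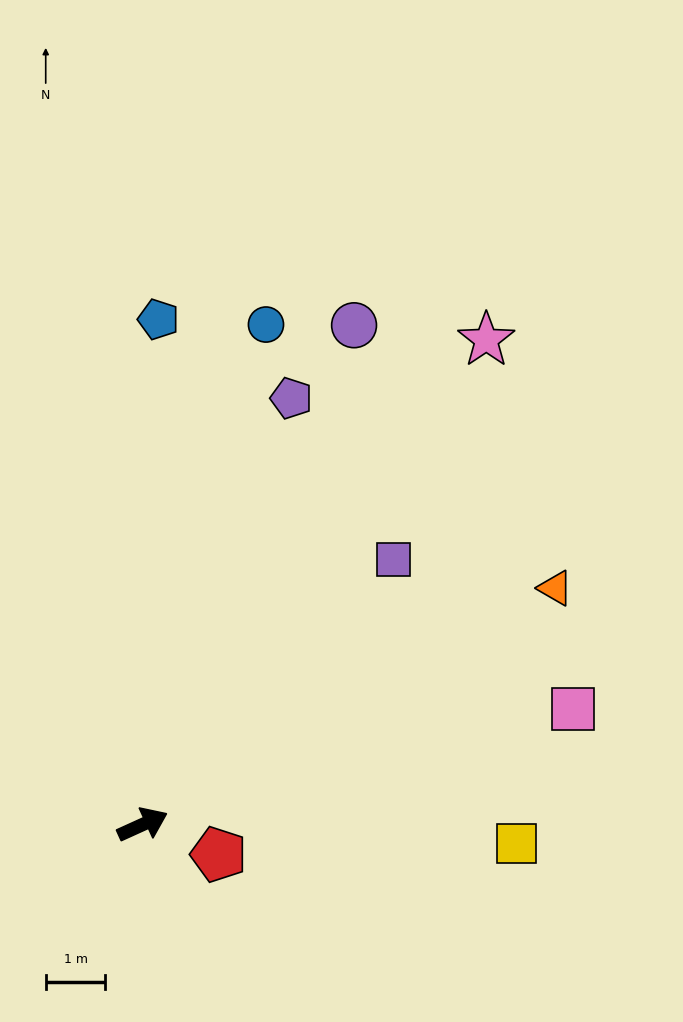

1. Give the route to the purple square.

turn left 22°, forward 6.1 m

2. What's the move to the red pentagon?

turn right 46°, forward 1.4 m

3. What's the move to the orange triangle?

turn left 5°, forward 8.0 m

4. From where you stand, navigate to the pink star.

turn left 30°, forward 10.0 m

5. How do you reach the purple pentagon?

turn left 46°, forward 7.6 m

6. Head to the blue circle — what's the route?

turn left 52°, forward 8.6 m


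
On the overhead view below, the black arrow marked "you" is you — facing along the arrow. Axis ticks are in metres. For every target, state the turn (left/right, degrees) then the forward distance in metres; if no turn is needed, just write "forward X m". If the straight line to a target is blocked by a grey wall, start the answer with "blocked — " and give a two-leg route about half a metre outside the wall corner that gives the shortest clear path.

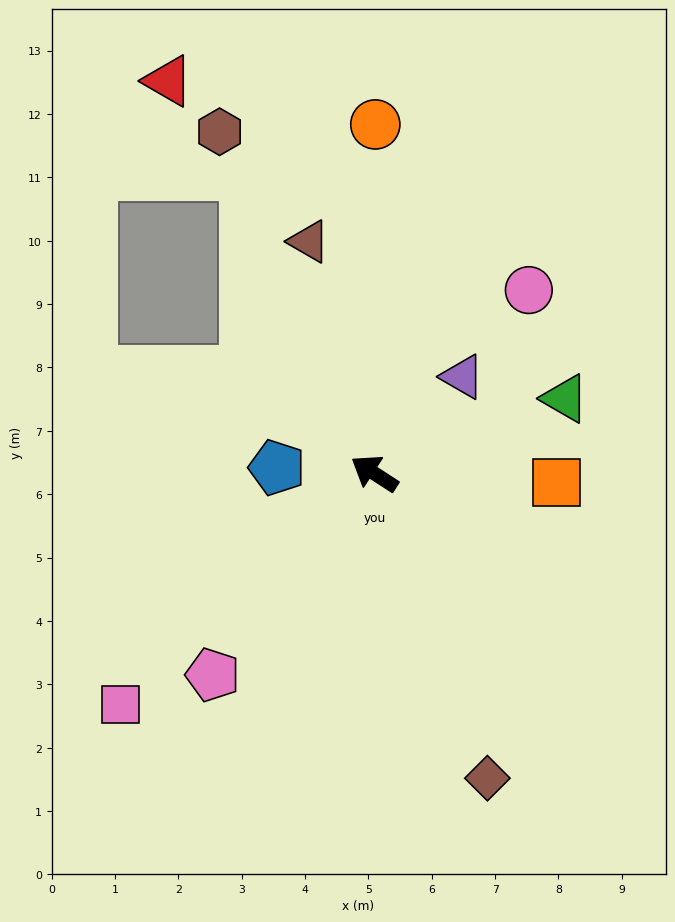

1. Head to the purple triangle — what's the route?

turn right 99°, forward 2.1 m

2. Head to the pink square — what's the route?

turn left 75°, forward 5.4 m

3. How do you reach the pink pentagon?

turn left 84°, forward 4.1 m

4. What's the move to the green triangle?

turn right 126°, forward 3.2 m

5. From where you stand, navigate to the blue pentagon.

turn left 30°, forward 1.5 m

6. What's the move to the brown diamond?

turn left 143°, forward 5.1 m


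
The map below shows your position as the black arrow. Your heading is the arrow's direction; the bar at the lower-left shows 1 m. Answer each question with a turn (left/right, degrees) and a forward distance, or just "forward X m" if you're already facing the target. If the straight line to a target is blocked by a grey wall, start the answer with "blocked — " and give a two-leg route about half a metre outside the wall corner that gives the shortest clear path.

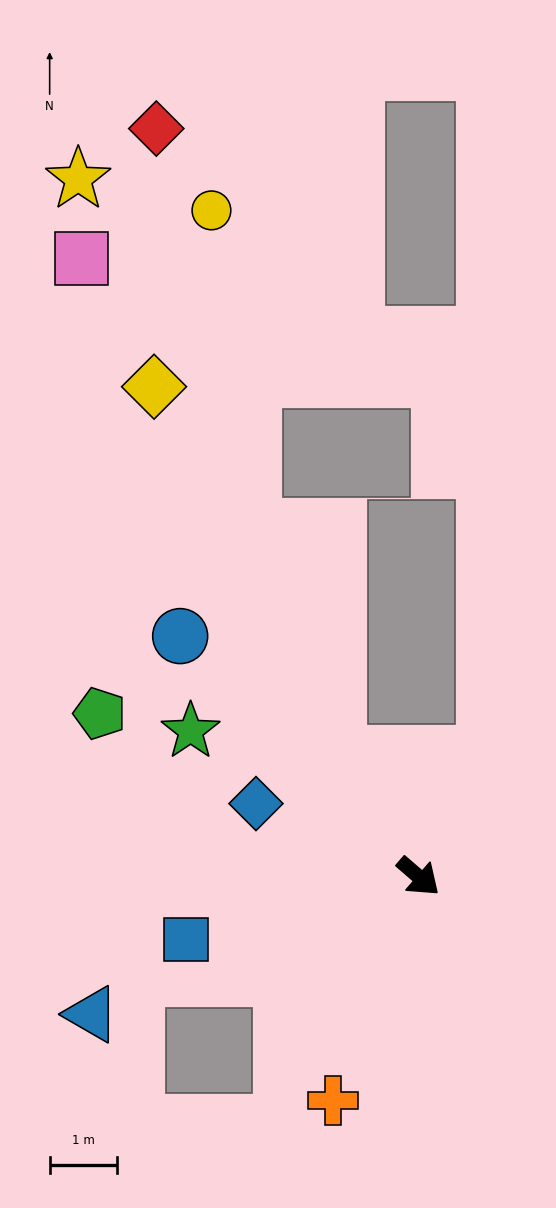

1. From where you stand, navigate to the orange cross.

turn right 70°, forward 3.6 m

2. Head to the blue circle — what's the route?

turn left 176°, forward 5.1 m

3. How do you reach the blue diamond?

turn right 163°, forward 2.7 m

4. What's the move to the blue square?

turn right 124°, forward 3.6 m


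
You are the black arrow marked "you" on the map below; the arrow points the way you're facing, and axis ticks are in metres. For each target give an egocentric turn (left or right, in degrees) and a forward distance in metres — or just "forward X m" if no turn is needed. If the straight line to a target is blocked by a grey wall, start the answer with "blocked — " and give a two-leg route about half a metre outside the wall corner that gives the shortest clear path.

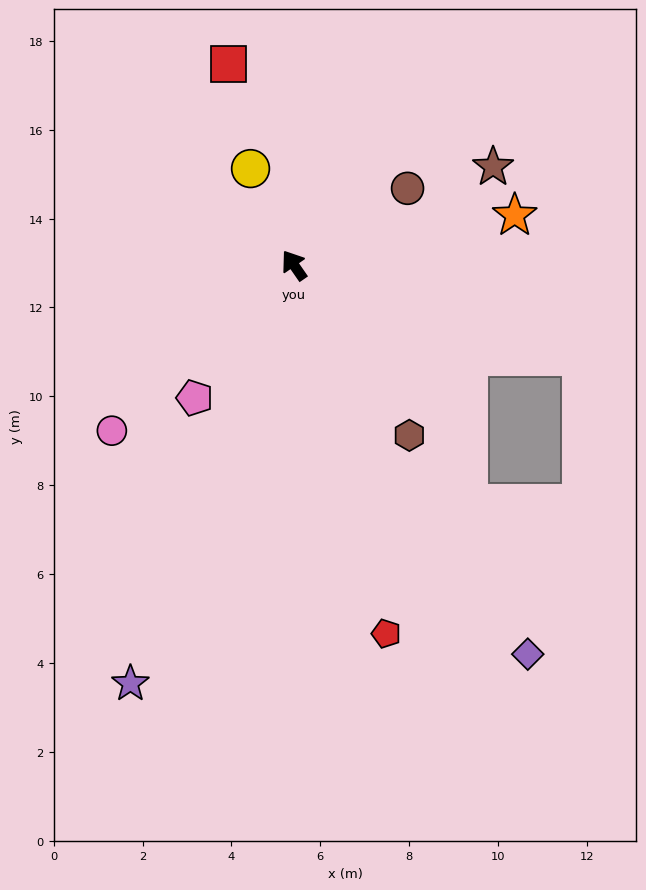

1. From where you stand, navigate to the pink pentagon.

turn left 108°, forward 3.7 m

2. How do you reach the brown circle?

turn right 91°, forward 3.1 m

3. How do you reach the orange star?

turn right 112°, forward 5.1 m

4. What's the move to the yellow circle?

turn right 10°, forward 2.4 m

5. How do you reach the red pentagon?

turn left 159°, forward 8.5 m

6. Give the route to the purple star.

turn left 124°, forward 10.1 m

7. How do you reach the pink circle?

turn left 98°, forward 5.5 m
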